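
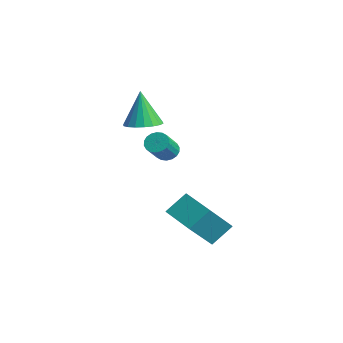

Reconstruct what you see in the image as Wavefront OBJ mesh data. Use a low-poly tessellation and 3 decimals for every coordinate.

v -0.391 2.114 0.754
v 0.354 1.786 0.963
v -0.829 2.206 2.466
v 0.423 2.153 0.96
v 0.33 2.513 0.917
v 0.095 2.793 0.842
v -0.236 2.939 0.749
v -0.598 2.922 0.657
v -0.919 2.744 0.584
v -1.135 2.442 0.545
v -1.204 2.074 0.548
v -1.112 1.715 0.591
v -0.876 1.434 0.666
v -0.545 1.288 0.759
v -0.183 1.305 0.851
v 0.138 1.483 0.924
v 2.932 1.398 -2.633
v 2.942 2.324 -1.823
v 2.516 2.655 -4.064
v 2.526 3.581 -3.255
v 4.534 1.619 -2.905
v 4.544 2.545 -2.096
v 4.118 2.876 -4.337
v 4.128 3.802 -3.527
v -0.315 3.171 -1.006
v 0.118 3.524 -0.974
v 0.688 2.742 -0.062
v 0.255 2.389 -0.094
v -0.038 3.612 -0.801
v 0.532 2.831 0.111
v -0.249 3.613 -0.669
v 0.321 2.831 0.244
v -0.473 3.526 -0.603
v 0.097 2.744 0.309
v -0.666 3.369 -0.618
v -0.096 2.587 0.295
v -0.789 3.172 -0.709
v -0.219 2.391 0.204
v -0.819 2.976 -0.859
v -0.249 2.194 0.054
v -0.748 2.818 -1.038
v -0.178 2.036 -0.126
v -0.592 2.729 -1.211
v -0.022 1.948 -0.299
v -0.381 2.729 -1.344
v 0.189 1.947 -0.431
v -0.157 2.816 -1.409
v 0.413 2.034 -0.497
v 0.036 2.973 -1.395
v 0.606 2.191 -0.482
v 0.159 3.169 -1.304
v 0.729 2.388 -0.391
v 0.189 3.366 -1.154
v 0.759 2.584 -0.241
f 2 1 4
f 2 4 3
f 4 1 5
f 4 5 3
f 5 1 6
f 5 6 3
f 6 1 7
f 6 7 3
f 7 1 8
f 7 8 3
f 8 1 9
f 8 9 3
f 9 1 10
f 9 10 3
f 10 1 11
f 10 11 3
f 11 1 12
f 11 12 3
f 12 1 13
f 12 13 3
f 13 1 14
f 13 14 3
f 14 1 15
f 14 15 3
f 15 1 16
f 15 16 3
f 16 1 2
f 16 2 3
f 18 20 17
f 21 18 17
f 17 20 19
f 19 21 17
f 18 24 20
f 22 18 21
f 22 24 18
f 20 24 19
f 23 21 19
f 19 24 23
f 23 22 21
f 24 22 23
f 26 25 29
f 26 29 27
f 27 29 30
f 27 30 28
f 29 25 31
f 29 31 30
f 30 31 32
f 30 32 28
f 31 25 33
f 31 33 32
f 32 33 34
f 32 34 28
f 33 25 35
f 33 35 34
f 34 35 36
f 34 36 28
f 35 25 37
f 35 37 36
f 36 37 38
f 36 38 28
f 37 25 39
f 37 39 38
f 38 39 40
f 38 40 28
f 39 25 41
f 39 41 40
f 40 41 42
f 40 42 28
f 41 25 43
f 41 43 42
f 42 43 44
f 42 44 28
f 43 25 45
f 43 45 44
f 44 45 46
f 44 46 28
f 45 25 47
f 45 47 46
f 46 47 48
f 46 48 28
f 47 25 49
f 47 49 48
f 48 49 50
f 48 50 28
f 49 25 51
f 49 51 50
f 50 51 52
f 50 52 28
f 51 25 53
f 51 53 52
f 52 53 54
f 52 54 28
f 53 25 26
f 53 26 54
f 54 26 27
f 54 27 28



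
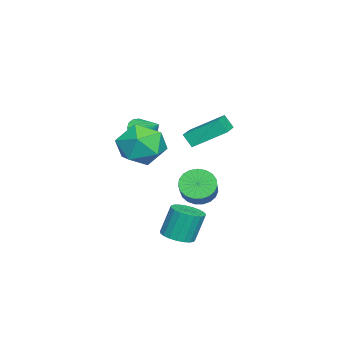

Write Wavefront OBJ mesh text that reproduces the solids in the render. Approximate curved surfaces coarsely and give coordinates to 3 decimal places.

v 3.519 0.604 -3.679
v 4.186 1.027 -3.671
v 3.908 1.439 -2.213
v 3.241 1.016 -2.221
v 3.966 1.248 -3.775
v 3.689 1.659 -2.317
v 3.669 1.358 -3.863
v 3.391 1.769 -2.405
v 3.346 1.337 -3.919
v 3.068 1.748 -2.461
v 3.053 1.19 -3.933
v 2.775 1.601 -2.475
v 2.84 0.941 -3.903
v 2.563 1.352 -2.445
v 2.745 0.634 -3.835
v 2.467 1.046 -2.377
v 2.784 0.322 -3.74
v 2.506 0.733 -2.282
v 2.949 0.059 -3.634
v 2.671 0.47 -2.176
v 3.213 -0.11 -3.536
v 2.935 0.301 -2.078
v 3.53 -0.155 -3.462
v 3.252 0.256 -2.005
v 3.845 -0.069 -3.427
v 3.567 0.342 -1.969
v 4.104 0.133 -3.434
v 3.826 0.544 -1.977
v 4.261 0.417 -3.485
v 3.983 0.828 -2.027
v 4.29 0.733 -3.568
v 4.013 1.145 -2.11
v -1.575 -0.002 0.593
v -1.781 1.544 1.569
v -1.451 0.438 -0.076
v -1.658 1.984 0.9
v -0.082 0.016 0.88
v -0.289 1.562 1.856
v 0.041 0.456 0.211
v -0.165 2.002 1.187
v 1.304 -1.494 1.457
v 2.059 -1.732 1.286
v 1.736 -0.626 2.163
v 1.991 -1.488 1.029
v 1.788 -1.246 0.856
v 1.488 -1.053 0.803
v 1.152 -0.947 0.878
v 0.846 -0.95 1.069
v 0.63 -1.06 1.336
v 0.548 -1.256 1.627
v 0.616 -1.499 1.884
v 0.82 -1.742 2.057
v 1.119 -1.935 2.111
v 1.455 -2.041 2.035
v 1.761 -2.038 1.844
v 1.977 -1.928 1.577
v 2.703 -0.628 2.214
v 3.743 -0.047 2.52
v 3.717 -1.773 0.94
v 4.757 -1.192 1.246
v 4.201 -1.929 2.06
v 3.574 -1.221 2.847
v 3.886 -0.599 0.613
v 3.259 0.109 1.4
v 4.474 -0.029 1.531
v 4.669 -0.851 2.425
v 2.791 -0.969 1.035
v 2.986 -1.791 1.929
v -2.062 0.329 -3.377
v -1.614 0.614 -4.079
v -0.129 0.876 -3.024
v -0.578 0.591 -2.323
v -1.76 0.924 -3.951
v -0.275 1.186 -2.896
v -1.958 1.131 -3.723
v -0.473 1.393 -2.669
v -2.174 1.2 -3.436
v -0.689 1.462 -2.382
v -2.371 1.118 -3.139
v -0.886 1.38 -2.084
v -2.514 0.9 -2.883
v -1.029 1.161 -1.828
v -2.58 0.583 -2.712
v -1.095 0.844 -1.657
v -2.556 0.222 -2.656
v -1.071 0.484 -1.602
v -2.446 -0.121 -2.725
v -0.961 0.141 -1.671
v -2.27 -0.385 -2.907
v -0.786 -0.123 -1.853
v -2.059 -0.526 -3.17
v -0.574 -0.264 -2.116
v -1.848 -0.519 -3.469
v -0.363 -0.258 -2.414
v -1.674 -0.366 -3.752
v -0.189 -0.104 -2.697
v -1.567 -0.092 -3.97
v -0.082 0.17 -2.916
v -1.546 0.254 -4.086
v -0.061 0.516 -3.031
f 2 1 5
f 2 5 3
f 3 5 6
f 3 6 4
f 5 1 7
f 5 7 6
f 6 7 8
f 6 8 4
f 7 1 9
f 7 9 8
f 8 9 10
f 8 10 4
f 9 1 11
f 9 11 10
f 10 11 12
f 10 12 4
f 11 1 13
f 11 13 12
f 12 13 14
f 12 14 4
f 13 1 15
f 13 15 14
f 14 15 16
f 14 16 4
f 15 1 17
f 15 17 16
f 16 17 18
f 16 18 4
f 17 1 19
f 17 19 18
f 18 19 20
f 18 20 4
f 19 1 21
f 19 21 20
f 20 21 22
f 20 22 4
f 21 1 23
f 21 23 22
f 22 23 24
f 22 24 4
f 23 1 25
f 23 25 24
f 24 25 26
f 24 26 4
f 25 1 27
f 25 27 26
f 26 27 28
f 26 28 4
f 27 1 29
f 27 29 28
f 28 29 30
f 28 30 4
f 29 1 31
f 29 31 30
f 30 31 32
f 30 32 4
f 31 1 2
f 31 2 32
f 32 2 3
f 32 3 4
f 34 36 33
f 37 34 33
f 33 36 35
f 35 37 33
f 34 40 36
f 38 34 37
f 38 40 34
f 36 40 35
f 39 37 35
f 35 40 39
f 39 38 37
f 40 38 39
f 42 41 44
f 42 44 43
f 44 41 45
f 44 45 43
f 45 41 46
f 45 46 43
f 46 41 47
f 46 47 43
f 47 41 48
f 47 48 43
f 48 41 49
f 48 49 43
f 49 41 50
f 49 50 43
f 50 41 51
f 50 51 43
f 51 41 52
f 51 52 43
f 52 41 53
f 52 53 43
f 53 41 54
f 53 54 43
f 54 41 55
f 54 55 43
f 55 41 56
f 55 56 43
f 56 41 42
f 56 42 43
f 57 68 62
f 57 62 58
f 57 58 64
f 57 64 67
f 57 67 68
f 58 62 66
f 62 68 61
f 68 67 59
f 67 64 63
f 64 58 65
f 60 66 61
f 60 61 59
f 60 59 63
f 60 63 65
f 60 65 66
f 61 66 62
f 59 61 68
f 63 59 67
f 65 63 64
f 66 65 58
f 70 69 73
f 70 73 71
f 71 73 74
f 71 74 72
f 73 69 75
f 73 75 74
f 74 75 76
f 74 76 72
f 75 69 77
f 75 77 76
f 76 77 78
f 76 78 72
f 77 69 79
f 77 79 78
f 78 79 80
f 78 80 72
f 79 69 81
f 79 81 80
f 80 81 82
f 80 82 72
f 81 69 83
f 81 83 82
f 82 83 84
f 82 84 72
f 83 69 85
f 83 85 84
f 84 85 86
f 84 86 72
f 85 69 87
f 85 87 86
f 86 87 88
f 86 88 72
f 87 69 89
f 87 89 88
f 88 89 90
f 88 90 72
f 89 69 91
f 89 91 90
f 90 91 92
f 90 92 72
f 91 69 93
f 91 93 92
f 92 93 94
f 92 94 72
f 93 69 95
f 93 95 94
f 94 95 96
f 94 96 72
f 95 69 97
f 95 97 96
f 96 97 98
f 96 98 72
f 97 69 99
f 97 99 98
f 98 99 100
f 98 100 72
f 99 69 70
f 99 70 100
f 100 70 71
f 100 71 72



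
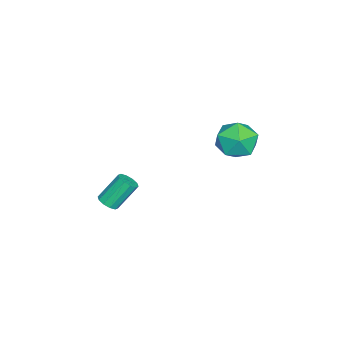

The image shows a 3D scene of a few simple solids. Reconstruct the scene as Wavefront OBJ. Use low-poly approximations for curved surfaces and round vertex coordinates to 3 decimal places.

v -0.279 3.683 4.086
v 0.216 4.212 3.091
v 1.344 2.548 4.289
v 1.839 3.077 3.294
v 1.696 3.725 4.33
v 0.694 4.427 4.205
v 0.866 2.333 3.175
v -0.136 3.035 3.05
v 0.924 3.378 2.529
v 1.437 4.239 3.242
v 0.123 2.521 4.138
v 0.636 3.382 4.851
v 0.388 -3.348 -2.733
v 0.947 -3.405 -2.447
v 0.31 -2.489 -1.021
v -0.248 -2.432 -1.307
v 0.951 -3.076 -2.656
v 0.315 -2.16 -1.23
v 0.741 -2.851 -2.894
v 0.104 -1.936 -1.469
v 0.396 -2.816 -3.071
v -0.241 -1.901 -1.646
v 0.048 -2.985 -3.118
v -0.589 -2.069 -1.693
v -0.17 -3.291 -3.019
v -0.807 -2.375 -1.593
v -0.175 -3.62 -2.81
v -0.811 -2.704 -1.384
v 0.036 -3.844 -2.571
v -0.601 -2.929 -1.146
v 0.381 -3.879 -2.394
v -0.256 -2.964 -0.969
v 0.729 -3.711 -2.347
v 0.092 -2.795 -0.922
f 1 12 6
f 1 6 2
f 1 2 8
f 1 8 11
f 1 11 12
f 2 6 10
f 6 12 5
f 12 11 3
f 11 8 7
f 8 2 9
f 4 10 5
f 4 5 3
f 4 3 7
f 4 7 9
f 4 9 10
f 5 10 6
f 3 5 12
f 7 3 11
f 9 7 8
f 10 9 2
f 14 13 17
f 14 17 15
f 15 17 18
f 15 18 16
f 17 13 19
f 17 19 18
f 18 19 20
f 18 20 16
f 19 13 21
f 19 21 20
f 20 21 22
f 20 22 16
f 21 13 23
f 21 23 22
f 22 23 24
f 22 24 16
f 23 13 25
f 23 25 24
f 24 25 26
f 24 26 16
f 25 13 27
f 25 27 26
f 26 27 28
f 26 28 16
f 27 13 29
f 27 29 28
f 28 29 30
f 28 30 16
f 29 13 31
f 29 31 30
f 30 31 32
f 30 32 16
f 31 13 33
f 31 33 32
f 32 33 34
f 32 34 16
f 33 13 14
f 33 14 34
f 34 14 15
f 34 15 16



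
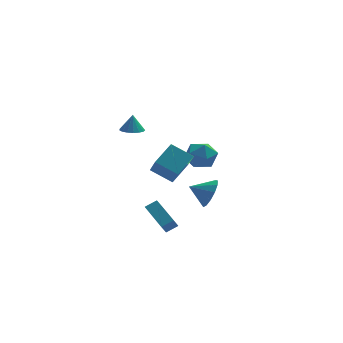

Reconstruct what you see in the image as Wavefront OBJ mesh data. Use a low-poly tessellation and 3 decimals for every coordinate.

v 0.487 4.412 -0.91
v 1.62 4.589 -1.066
v 0.5 3.131 -2.274
v 1.633 3.308 -2.43
v 1.255 2.797 -1.463
v 1.247 3.59 -0.62
v 0.873 4.13 -2.72
v 0.865 4.923 -1.877
v 1.858 4.415 -2.184
v 2.094 3.591 -1.408
v 0.026 4.129 -1.932
v 0.262 3.305 -1.156
v -2.366 -0.418 0.245
v -1.265 0.605 1.16
v -2.498 1.009 -1.192
v -1.397 2.033 -0.277
v -1.083 -1.093 -0.543
v 0.018 -0.069 0.372
v -1.215 0.335 -1.98
v -0.114 1.358 -1.065
v -3.445 1.986 1.84
v -2.713 2.237 1.752
v -3.375 2.194 3.02
v -2.919 2.546 1.709
v -3.246 2.726 1.697
v -3.618 2.736 1.718
v -3.951 2.575 1.766
v -4.168 2.278 1.832
v -4.22 1.915 1.899
v -4.094 1.567 1.953
v -3.82 1.316 1.981
v -3.459 1.218 1.977
v -3.096 1.296 1.941
v -2.813 1.531 1.883
v -2.674 1.871 1.814
v 0.373 -4.055 -0.637
v 0.8 -3.36 0.055
v -0.833 -3.865 -0.083
v 0.63 -3.038 -0.426
v 0.378 -3.04 -0.974
v 0.124 -3.363 -1.415
v -0.051 -3.907 -1.609
v -0.091 -4.497 -1.494
v 0.015 -4.947 -1.108
v 0.235 -5.114 -0.572
v 0.499 -4.945 -0.056
v 0.722 -4.493 0.274
v 0.835 -3.902 0.316
v -2.487 -4.152 -3.186
v -1.755 -4.016 -2.775
v -3.229 -2.309 -2.474
v -2.498 -2.174 -2.063
v -2.162 -3.746 -3.897
v -1.431 -3.611 -3.486
v -2.905 -1.904 -3.185
v -2.173 -1.768 -2.774
f 1 12 6
f 1 6 2
f 1 2 8
f 1 8 11
f 1 11 12
f 2 6 10
f 6 12 5
f 12 11 3
f 11 8 7
f 8 2 9
f 4 10 5
f 4 5 3
f 4 3 7
f 4 7 9
f 4 9 10
f 5 10 6
f 3 5 12
f 7 3 11
f 9 7 8
f 10 9 2
f 14 16 13
f 17 14 13
f 13 16 15
f 15 17 13
f 14 20 16
f 18 14 17
f 18 20 14
f 16 20 15
f 19 17 15
f 15 20 19
f 19 18 17
f 20 18 19
f 22 21 24
f 22 24 23
f 24 21 25
f 24 25 23
f 25 21 26
f 25 26 23
f 26 21 27
f 26 27 23
f 27 21 28
f 27 28 23
f 28 21 29
f 28 29 23
f 29 21 30
f 29 30 23
f 30 21 31
f 30 31 23
f 31 21 32
f 31 32 23
f 32 21 33
f 32 33 23
f 33 21 34
f 33 34 23
f 34 21 35
f 34 35 23
f 35 21 22
f 35 22 23
f 37 36 39
f 37 39 38
f 39 36 40
f 39 40 38
f 40 36 41
f 40 41 38
f 41 36 42
f 41 42 38
f 42 36 43
f 42 43 38
f 43 36 44
f 43 44 38
f 44 36 45
f 44 45 38
f 45 36 46
f 45 46 38
f 46 36 47
f 46 47 38
f 47 36 48
f 47 48 38
f 48 36 37
f 48 37 38
f 50 52 49
f 53 50 49
f 49 52 51
f 51 53 49
f 50 56 52
f 54 50 53
f 54 56 50
f 52 56 51
f 55 53 51
f 51 56 55
f 55 54 53
f 56 54 55



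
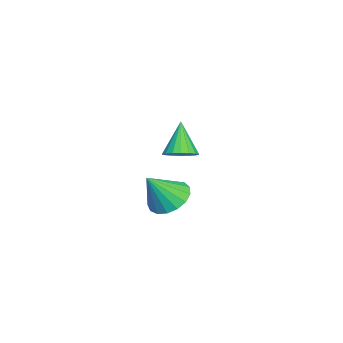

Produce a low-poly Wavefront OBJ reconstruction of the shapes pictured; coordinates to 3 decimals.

v -2.441 -1.71 -0.146
v -1.757 -1.579 0.305
v -3.439 -1.85 1.406
v -1.887 -1.238 0.253
v -2.127 -0.99 0.121
v -2.429 -0.884 -0.064
v -2.734 -0.942 -0.265
v -2.98 -1.153 -0.442
v -3.12 -1.473 -0.561
v -3.126 -1.841 -0.597
v -2.995 -2.183 -0.544
v -2.755 -2.431 -0.413
v -2.453 -2.536 -0.228
v -2.149 -2.478 -0.027
v -1.902 -2.267 0.15
v -1.763 -1.947 0.269
v 2.739 -1.38 0.03
v 3.632 -0.883 -0.095
v 3.401 -2.2 1.49
v 3.369 -0.582 0.193
v 2.962 -0.463 0.445
v 2.503 -0.555 0.601
v 2.099 -0.836 0.626
v 1.841 -1.241 0.515
v 1.789 -1.678 0.293
v 1.955 -2.047 0.011
v 2.3 -2.263 -0.267
v 2.746 -2.276 -0.477
v 3.19 -2.084 -0.57
v 3.531 -1.731 -0.526
v 3.691 -1.297 -0.355
f 2 1 4
f 2 4 3
f 4 1 5
f 4 5 3
f 5 1 6
f 5 6 3
f 6 1 7
f 6 7 3
f 7 1 8
f 7 8 3
f 8 1 9
f 8 9 3
f 9 1 10
f 9 10 3
f 10 1 11
f 10 11 3
f 11 1 12
f 11 12 3
f 12 1 13
f 12 13 3
f 13 1 14
f 13 14 3
f 14 1 15
f 14 15 3
f 15 1 16
f 15 16 3
f 16 1 2
f 16 2 3
f 18 17 20
f 18 20 19
f 20 17 21
f 20 21 19
f 21 17 22
f 21 22 19
f 22 17 23
f 22 23 19
f 23 17 24
f 23 24 19
f 24 17 25
f 24 25 19
f 25 17 26
f 25 26 19
f 26 17 27
f 26 27 19
f 27 17 28
f 27 28 19
f 28 17 29
f 28 29 19
f 29 17 30
f 29 30 19
f 30 17 31
f 30 31 19
f 31 17 18
f 31 18 19



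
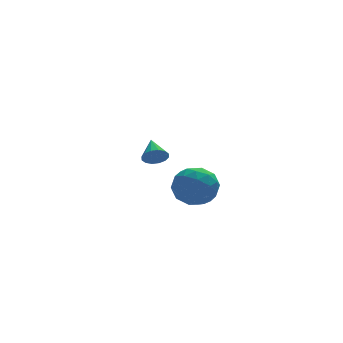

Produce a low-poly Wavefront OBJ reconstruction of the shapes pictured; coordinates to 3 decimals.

v -1.511 3.351 -2.137
v -1.256 3.583 -2.653
v -1.369 4.429 -1.583
v -1.571 3.64 -2.683
v -1.869 3.62 -2.566
v -2.072 3.527 -2.335
v -2.124 3.388 -2.051
v -2.012 3.239 -1.79
v -1.766 3.12 -1.621
v -1.452 3.063 -1.592
v -1.153 3.083 -1.708
v -0.951 3.175 -1.939
v -0.899 3.314 -2.223
v -1.01 3.464 -2.485
v -2.13 -1.15 -1.977
v -1.172 -0.712 -1.839
v -1.548 -2.628 -1.321
v -0.59 -2.19 -1.183
v -1.411 -1.869 -0.591
v -1.771 -0.955 -0.996
v -0.949 -2.385 -2.164
v -1.309 -1.471 -2.569
v -0.443 -1.475 -1.955
v -0.728 -1.156 -0.983
v -1.992 -2.184 -2.177
v -2.277 -1.865 -1.205
v -1.702 -0.801 -1.965
v -1.018 -2.539 -1.195
v -1.501 -2.35 -0.847
v -0.938 -2.092 -0.766
v -2.054 -0.944 -1.47
v -1.491 -0.687 -1.389
v -1.632 -1.367 -0.656
v -1.229 -2.653 -1.771
v -0.666 -2.396 -1.69
v -1.782 -1.248 -2.394
v -1.219 -0.99 -2.313
v -1.088 -1.973 -2.504
v -0.71 -0.992 -1.952
v -0.368 -1.861 -1.567
v -0.579 -1.975 -2.143
v -0.791 -1.439 -2.381
v -0.878 -0.805 -1.381
v -0.536 -1.674 -0.996
v -1.019 -1.485 -0.648
v -1.23 -0.948 -0.886
v -0.449 -1.253 -1.449
v -2.184 -1.666 -2.164
v -1.842 -2.535 -1.779
v -1.49 -2.392 -2.274
v -1.701 -1.855 -2.512
v -2.352 -1.479 -1.593
v -2.01 -2.348 -1.208
v -1.929 -1.901 -0.779
v -2.141 -1.365 -1.017
v -2.271 -2.087 -1.711
f 2 1 4
f 2 4 3
f 4 1 5
f 4 5 3
f 5 1 6
f 5 6 3
f 6 1 7
f 6 7 3
f 7 1 8
f 7 8 3
f 8 1 9
f 8 9 3
f 9 1 10
f 9 10 3
f 10 1 11
f 10 11 3
f 11 1 12
f 11 12 3
f 12 1 13
f 12 13 3
f 13 1 14
f 13 14 3
f 14 1 2
f 14 2 3
f 15 52 31
f 52 26 55
f 31 55 20
f 52 55 31
f 15 31 27
f 31 20 32
f 27 32 16
f 31 32 27
f 15 27 36
f 27 16 37
f 36 37 22
f 27 37 36
f 15 36 48
f 36 22 51
f 48 51 25
f 36 51 48
f 15 48 52
f 48 25 56
f 52 56 26
f 48 56 52
f 16 32 43
f 32 20 46
f 43 46 24
f 32 46 43
f 20 55 33
f 55 26 54
f 33 54 19
f 55 54 33
f 26 56 53
f 56 25 49
f 53 49 17
f 56 49 53
f 25 51 50
f 51 22 38
f 50 38 21
f 51 38 50
f 22 37 42
f 37 16 39
f 42 39 23
f 37 39 42
f 18 44 30
f 44 24 45
f 30 45 19
f 44 45 30
f 18 30 28
f 30 19 29
f 28 29 17
f 30 29 28
f 18 28 35
f 28 17 34
f 35 34 21
f 28 34 35
f 18 35 40
f 35 21 41
f 40 41 23
f 35 41 40
f 18 40 44
f 40 23 47
f 44 47 24
f 40 47 44
f 19 45 33
f 45 24 46
f 33 46 20
f 45 46 33
f 17 29 53
f 29 19 54
f 53 54 26
f 29 54 53
f 21 34 50
f 34 17 49
f 50 49 25
f 34 49 50
f 23 41 42
f 41 21 38
f 42 38 22
f 41 38 42
f 24 47 43
f 47 23 39
f 43 39 16
f 47 39 43



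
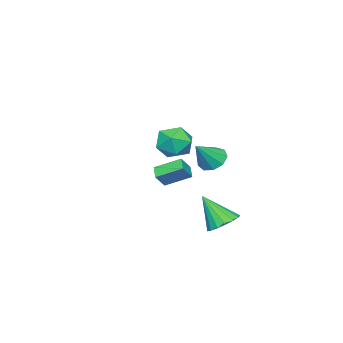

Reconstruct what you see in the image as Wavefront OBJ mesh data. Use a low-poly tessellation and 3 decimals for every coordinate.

v -0.802 2.208 -4.393
v 0.098 2.075 -4.585
v -0.618 1.112 -2.767
v 0.096 2.444 -4.336
v -0.112 2.759 -4.1
v -0.478 2.948 -3.931
v -0.919 2.967 -3.868
v -1.332 2.813 -3.925
v -1.624 2.52 -4.09
v -1.728 2.156 -4.323
v -1.62 1.804 -4.573
v -1.324 1.544 -4.782
v -0.909 1.437 -4.901
v -0.469 1.507 -4.904
v -0.106 1.737 -4.79
v -3.775 -3.214 -3.357
v -3.116 -3.331 -2.6
v -4.337 -1.932 -2.67
v -3.679 -2.048 -1.913
v -3.221 -2.752 -3.767
v -2.563 -2.868 -3.01
v -3.784 -1.469 -3.08
v -3.125 -1.586 -2.323
v -2.783 0.338 -1.167
v -2.204 0.207 -1.761
v -1.637 0.082 0.007
v -2.221 0.764 -1.623
v -2.502 1.122 -1.271
v -2.914 1.113 -0.87
v -3.264 0.741 -0.608
v -3.39 0.18 -0.608
v -3.232 -0.307 -0.868
v -2.864 -0.492 -1.269
v -2.458 -0.289 -1.621
v 1.97 2.19 2.121
v 2.513 2.383 1.279
v 3.147 1.157 2.641
v 3.69 1.35 1.799
v 3.571 2.075 2.507
v 2.843 2.713 2.185
v 2.817 0.827 1.735
v 2.089 1.465 1.413
v 3.036 1.541 1.04
v 3.502 2.312 1.518
v 2.158 1.228 2.402
v 2.624 1.999 2.88
f 2 1 4
f 2 4 3
f 4 1 5
f 4 5 3
f 5 1 6
f 5 6 3
f 6 1 7
f 6 7 3
f 7 1 8
f 7 8 3
f 8 1 9
f 8 9 3
f 9 1 10
f 9 10 3
f 10 1 11
f 10 11 3
f 11 1 12
f 11 12 3
f 12 1 13
f 12 13 3
f 13 1 14
f 13 14 3
f 14 1 15
f 14 15 3
f 15 1 2
f 15 2 3
f 17 19 16
f 20 17 16
f 16 19 18
f 18 20 16
f 17 23 19
f 21 17 20
f 21 23 17
f 19 23 18
f 22 20 18
f 18 23 22
f 22 21 20
f 23 21 22
f 25 24 27
f 25 27 26
f 27 24 28
f 27 28 26
f 28 24 29
f 28 29 26
f 29 24 30
f 29 30 26
f 30 24 31
f 30 31 26
f 31 24 32
f 31 32 26
f 32 24 33
f 32 33 26
f 33 24 34
f 33 34 26
f 34 24 25
f 34 25 26
f 35 46 40
f 35 40 36
f 35 36 42
f 35 42 45
f 35 45 46
f 36 40 44
f 40 46 39
f 46 45 37
f 45 42 41
f 42 36 43
f 38 44 39
f 38 39 37
f 38 37 41
f 38 41 43
f 38 43 44
f 39 44 40
f 37 39 46
f 41 37 45
f 43 41 42
f 44 43 36



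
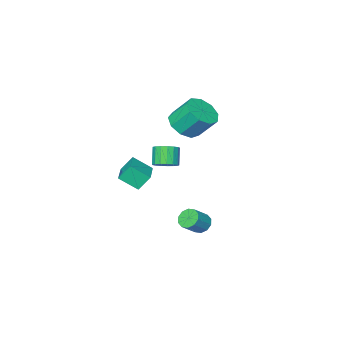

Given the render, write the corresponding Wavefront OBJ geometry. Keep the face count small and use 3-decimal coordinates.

v 0.093 3.806 -3.618
v 0.401 4.175 -4.026
v 1.295 4.243 -3.289
v 0.987 3.874 -2.882
v 0.191 4.404 -3.791
v 1.084 4.472 -3.055
v -0.057 4.405 -3.491
v 0.837 4.472 -2.754
v -0.247 4.177 -3.239
v 0.646 4.244 -2.503
v -0.308 3.807 -3.132
v 0.586 3.875 -2.396
v -0.215 3.437 -3.211
v 0.679 3.505 -2.474
v -0.004 3.208 -3.445
v 0.889 3.276 -2.709
v 0.243 3.208 -3.746
v 1.137 3.275 -3.009
v 0.434 3.436 -3.997
v 1.327 3.503 -3.261
v 0.494 3.805 -4.104
v 1.388 3.873 -3.368
v 1.854 1.107 -1.061
v 1.325 1.417 -0.234
v 2.898 2.314 -0.846
v 2.368 2.624 -0.018
v 2.552 0.376 -0.342
v 2.022 0.686 0.486
v 3.595 1.583 -0.126
v 3.066 1.893 0.701
v 1.472 2.665 0.58
v 1.895 2.138 0.497
v 1.49 1.669 1.418
v 1.068 2.195 1.5
v 2.065 2.347 0.678
v 1.661 1.878 1.599
v 2.101 2.629 0.837
v 1.696 2.16 1.758
v 1.992 2.919 0.937
v 1.587 2.45 1.858
v 1.764 3.151 0.955
v 1.359 2.681 1.876
v 1.469 3.271 0.887
v 1.065 2.802 1.808
v 1.175 3.253 0.749
v 0.771 2.783 1.669
v 0.949 3.099 0.571
v 0.545 2.63 1.492
v 0.843 2.846 0.396
v 0.439 2.377 1.317
v 0.881 2.552 0.262
v 0.477 2.083 1.183
v 1.055 2.283 0.202
v 0.65 1.814 1.123
v 1.324 2.102 0.228
v 0.919 1.633 1.149
v 1.627 2.05 0.334
v 1.222 1.58 1.255
v -3.556 -2.212 -0.064
v -2.799 -2.64 0.559
v -3.307 -1.697 1.826
v -4.064 -1.268 1.204
v -2.538 -2.046 0.221
v -3.046 -1.102 1.488
v -2.754 -1.529 -0.25
v -3.262 -0.585 1.017
v -3.345 -1.331 -0.634
v -3.853 -0.388 0.633
v -4.035 -1.546 -0.751
v -4.543 -0.602 0.517
v -4.501 -2.072 -0.547
v -5.009 -1.129 0.721
v -4.524 -2.663 -0.116
v -5.033 -1.72 1.152
v -4.095 -3.043 0.339
v -4.603 -2.1 1.607
v -3.414 -3.034 0.605
v -3.922 -2.091 1.873
f 2 1 5
f 2 5 3
f 3 5 6
f 3 6 4
f 5 1 7
f 5 7 6
f 6 7 8
f 6 8 4
f 7 1 9
f 7 9 8
f 8 9 10
f 8 10 4
f 9 1 11
f 9 11 10
f 10 11 12
f 10 12 4
f 11 1 13
f 11 13 12
f 12 13 14
f 12 14 4
f 13 1 15
f 13 15 14
f 14 15 16
f 14 16 4
f 15 1 17
f 15 17 16
f 16 17 18
f 16 18 4
f 17 1 19
f 17 19 18
f 18 19 20
f 18 20 4
f 19 1 21
f 19 21 20
f 20 21 22
f 20 22 4
f 21 1 2
f 21 2 22
f 22 2 3
f 22 3 4
f 24 26 23
f 27 24 23
f 23 26 25
f 25 27 23
f 24 30 26
f 28 24 27
f 28 30 24
f 26 30 25
f 29 27 25
f 25 30 29
f 29 28 27
f 30 28 29
f 32 31 35
f 32 35 33
f 33 35 36
f 33 36 34
f 35 31 37
f 35 37 36
f 36 37 38
f 36 38 34
f 37 31 39
f 37 39 38
f 38 39 40
f 38 40 34
f 39 31 41
f 39 41 40
f 40 41 42
f 40 42 34
f 41 31 43
f 41 43 42
f 42 43 44
f 42 44 34
f 43 31 45
f 43 45 44
f 44 45 46
f 44 46 34
f 45 31 47
f 45 47 46
f 46 47 48
f 46 48 34
f 47 31 49
f 47 49 48
f 48 49 50
f 48 50 34
f 49 31 51
f 49 51 50
f 50 51 52
f 50 52 34
f 51 31 53
f 51 53 52
f 52 53 54
f 52 54 34
f 53 31 55
f 53 55 54
f 54 55 56
f 54 56 34
f 55 31 57
f 55 57 56
f 56 57 58
f 56 58 34
f 57 31 32
f 57 32 58
f 58 32 33
f 58 33 34
f 60 59 63
f 60 63 61
f 61 63 64
f 61 64 62
f 63 59 65
f 63 65 64
f 64 65 66
f 64 66 62
f 65 59 67
f 65 67 66
f 66 67 68
f 66 68 62
f 67 59 69
f 67 69 68
f 68 69 70
f 68 70 62
f 69 59 71
f 69 71 70
f 70 71 72
f 70 72 62
f 71 59 73
f 71 73 72
f 72 73 74
f 72 74 62
f 73 59 75
f 73 75 74
f 74 75 76
f 74 76 62
f 75 59 77
f 75 77 76
f 76 77 78
f 76 78 62
f 77 59 60
f 77 60 78
f 78 60 61
f 78 61 62



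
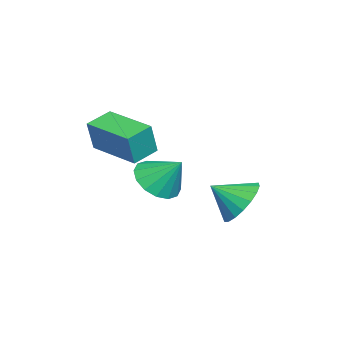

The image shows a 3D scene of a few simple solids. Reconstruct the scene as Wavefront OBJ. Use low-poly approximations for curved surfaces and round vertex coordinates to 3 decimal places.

v -1.968 -1.39 0.389
v -0.976 -1.561 0.306
v -1.712 -0.43 1.471
v -1.073 -1.165 -0.022
v -1.41 -0.83 -0.24
v -1.896 -0.645 -0.289
v -2.402 -0.66 -0.157
v -2.791 -0.87 0.121
v -2.96 -1.22 0.471
v -2.862 -1.616 0.799
v -2.525 -1.951 1.017
v -2.039 -2.136 1.067
v -1.533 -2.121 0.934
v -1.144 -1.91 0.656
v -1.29 -2.654 2.687
v -0.935 -2.765 3.943
v -0.287 -0.882 2.56
v 0.068 -0.993 3.815
v -0.388 -3.187 2.385
v -0.033 -3.298 3.64
v 0.615 -1.415 2.257
v 0.97 -1.526 3.513
v -1.325 1.8 -0.026
v -0.912 2.431 0.689
v -1.075 0.76 0.746
v -1.358 2.415 0.812
v -1.798 2.277 0.768
v -2.144 2.044 0.567
v -2.328 1.763 0.249
v -2.313 1.489 -0.124
v -2.103 1.277 -0.478
v -1.739 1.169 -0.742
v -1.293 1.185 -0.865
v -0.853 1.324 -0.821
v -0.507 1.556 -0.62
v -0.323 1.837 -0.302
v -0.338 2.111 0.071
v -0.548 2.323 0.425
f 2 1 4
f 2 4 3
f 4 1 5
f 4 5 3
f 5 1 6
f 5 6 3
f 6 1 7
f 6 7 3
f 7 1 8
f 7 8 3
f 8 1 9
f 8 9 3
f 9 1 10
f 9 10 3
f 10 1 11
f 10 11 3
f 11 1 12
f 11 12 3
f 12 1 13
f 12 13 3
f 13 1 14
f 13 14 3
f 14 1 2
f 14 2 3
f 16 18 15
f 19 16 15
f 15 18 17
f 17 19 15
f 16 22 18
f 20 16 19
f 20 22 16
f 18 22 17
f 21 19 17
f 17 22 21
f 21 20 19
f 22 20 21
f 24 23 26
f 24 26 25
f 26 23 27
f 26 27 25
f 27 23 28
f 27 28 25
f 28 23 29
f 28 29 25
f 29 23 30
f 29 30 25
f 30 23 31
f 30 31 25
f 31 23 32
f 31 32 25
f 32 23 33
f 32 33 25
f 33 23 34
f 33 34 25
f 34 23 35
f 34 35 25
f 35 23 36
f 35 36 25
f 36 23 37
f 36 37 25
f 37 23 38
f 37 38 25
f 38 23 24
f 38 24 25



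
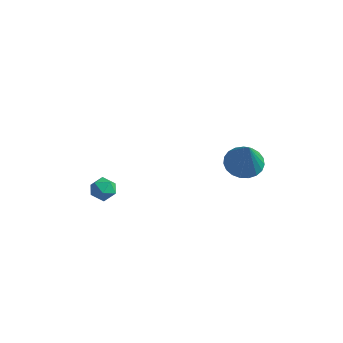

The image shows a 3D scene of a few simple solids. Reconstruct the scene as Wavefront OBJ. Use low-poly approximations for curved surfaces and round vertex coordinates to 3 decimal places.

v 3.218 -0.01 0.112
v 4.11 0.47 -0.004
v 3.862 -0.73 2.088
v 3.873 0.769 0.182
v 3.522 0.932 0.356
v 3.119 0.933 0.487
v 2.733 0.771 0.554
v 2.431 0.473 0.544
v 2.264 0.092 0.46
v 2.263 -0.307 0.315
v 2.427 -0.654 0.135
v 2.727 -0.89 -0.049
v 3.113 -0.974 -0.205
v 3.516 -0.892 -0.306
v 3.868 -0.656 -0.336
v 4.107 -0.31 -0.287
v 4.193 0.089 -0.17
v -3.782 -2.08 -3.42
v -3.11 -1.98 -3.041
v -3.71 -3.32 -3.219
v -3.038 -3.22 -2.84
v -3.703 -2.964 -2.527
v -3.747 -2.197 -2.652
v -3.073 -3.103 -3.608
v -3.117 -2.336 -3.733
v -2.671 -2.612 -3.157
v -3.061 -2.526 -2.489
v -3.759 -2.774 -3.771
v -4.149 -2.688 -3.103
f 2 1 4
f 2 4 3
f 4 1 5
f 4 5 3
f 5 1 6
f 5 6 3
f 6 1 7
f 6 7 3
f 7 1 8
f 7 8 3
f 8 1 9
f 8 9 3
f 9 1 10
f 9 10 3
f 10 1 11
f 10 11 3
f 11 1 12
f 11 12 3
f 12 1 13
f 12 13 3
f 13 1 14
f 13 14 3
f 14 1 15
f 14 15 3
f 15 1 16
f 15 16 3
f 16 1 17
f 16 17 3
f 17 1 2
f 17 2 3
f 18 29 23
f 18 23 19
f 18 19 25
f 18 25 28
f 18 28 29
f 19 23 27
f 23 29 22
f 29 28 20
f 28 25 24
f 25 19 26
f 21 27 22
f 21 22 20
f 21 20 24
f 21 24 26
f 21 26 27
f 22 27 23
f 20 22 29
f 24 20 28
f 26 24 25
f 27 26 19



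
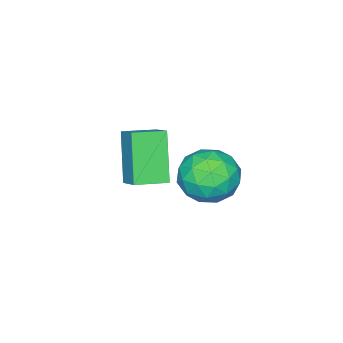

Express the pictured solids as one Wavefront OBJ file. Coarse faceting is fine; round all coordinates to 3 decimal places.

v -2.822 -0.646 1.567
v -2.357 0.167 2.163
v -1.954 0.118 -0.15
v -1.489 0.93 0.446
v -1.831 -1.35 1.754
v -1.366 -0.538 2.35
v -0.963 -0.587 0.037
v -0.498 0.226 0.633
v -0.81 3.925 1.763
v -0.07 3.763 2.552
v -1.45 2.297 2.028
v -0.71 2.135 2.817
v -1.525 2.847 2.97
v -1.13 3.854 2.806
v -0.39 2.206 1.774
v 0.005 3.213 1.61
v 0.189 2.701 2.559
v -0.513 3.097 3.298
v -1.007 2.963 1.282
v -1.709 3.359 2.021
v -0.384 3.987 2.134
v -1.136 2.073 2.446
v -1.615 2.492 2.536
v -1.181 2.396 2.999
v -1.007 4.04 2.284
v -0.572 3.945 2.747
v -1.427 3.407 2.993
v -0.948 2.115 1.833
v -0.513 2.02 2.296
v -0.339 3.664 1.581
v 0.095 3.568 2.044
v -0.093 2.653 1.587
v 0.203 3.267 2.602
v -0.173 2.31 2.758
v 0.015 2.352 2.145
v 0.248 2.944 2.048
v -0.209 3.5 3.036
v -0.585 2.543 3.192
v -1.064 2.962 3.282
v -0.832 3.553 3.186
v -0.057 2.876 3.04
v -0.935 3.517 1.388
v -1.311 2.56 1.544
v -0.688 2.507 1.394
v -0.456 3.098 1.298
v -1.347 3.75 1.822
v -1.723 2.793 1.978
v -1.768 3.116 2.532
v -1.535 3.708 2.435
v -1.463 3.184 1.54
f 2 4 1
f 5 2 1
f 1 4 3
f 3 5 1
f 2 8 4
f 6 2 5
f 6 8 2
f 4 8 3
f 7 5 3
f 3 8 7
f 7 6 5
f 8 6 7
f 9 46 25
f 46 20 49
f 25 49 14
f 46 49 25
f 9 25 21
f 25 14 26
f 21 26 10
f 25 26 21
f 9 21 30
f 21 10 31
f 30 31 16
f 21 31 30
f 9 30 42
f 30 16 45
f 42 45 19
f 30 45 42
f 9 42 46
f 42 19 50
f 46 50 20
f 42 50 46
f 10 26 37
f 26 14 40
f 37 40 18
f 26 40 37
f 14 49 27
f 49 20 48
f 27 48 13
f 49 48 27
f 20 50 47
f 50 19 43
f 47 43 11
f 50 43 47
f 19 45 44
f 45 16 32
f 44 32 15
f 45 32 44
f 16 31 36
f 31 10 33
f 36 33 17
f 31 33 36
f 12 38 24
f 38 18 39
f 24 39 13
f 38 39 24
f 12 24 22
f 24 13 23
f 22 23 11
f 24 23 22
f 12 22 29
f 22 11 28
f 29 28 15
f 22 28 29
f 12 29 34
f 29 15 35
f 34 35 17
f 29 35 34
f 12 34 38
f 34 17 41
f 38 41 18
f 34 41 38
f 13 39 27
f 39 18 40
f 27 40 14
f 39 40 27
f 11 23 47
f 23 13 48
f 47 48 20
f 23 48 47
f 15 28 44
f 28 11 43
f 44 43 19
f 28 43 44
f 17 35 36
f 35 15 32
f 36 32 16
f 35 32 36
f 18 41 37
f 41 17 33
f 37 33 10
f 41 33 37



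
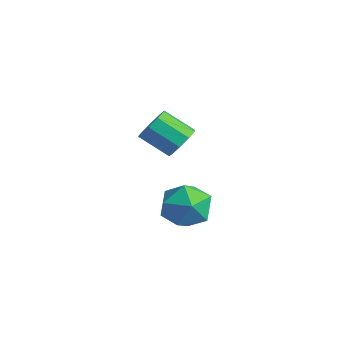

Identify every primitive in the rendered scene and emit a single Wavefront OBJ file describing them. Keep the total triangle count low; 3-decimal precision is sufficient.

v -1.001 0.422 -1.187
v -0.73 0.802 -0.537
v -1.648 -0.003 0.317
v -1.919 -0.382 -0.333
v -1.159 1.071 -0.745
v -2.077 0.266 0.108
v -1.514 1.036 -1.16
v -2.432 0.231 -0.307
v -1.629 0.714 -1.588
v -2.547 -0.091 -0.734
v -1.45 0.256 -1.827
v -2.368 -0.549 -0.974
v -1.061 -0.125 -1.767
v -1.979 -0.93 -0.914
v -0.644 -0.249 -1.436
v -1.562 -1.054 -0.582
v -0.394 -0.059 -0.988
v -1.312 -0.864 -0.134
v -0.428 0.356 -0.633
v -1.346 -0.449 0.221
v 2.087 -0.941 -1.628
v 3.179 -0.914 -1.565
v 2.181 -2.406 -2.615
v 3.273 -2.379 -2.552
v 2.679 -2.608 -1.663
v 2.621 -1.702 -1.053
v 2.739 -1.618 -3.127
v 2.681 -0.712 -2.517
v 3.582 -1.332 -2.491
v 3.544 -1.944 -1.586
v 1.816 -1.376 -2.594
v 1.778 -1.988 -1.689
f 2 1 5
f 2 5 3
f 3 5 6
f 3 6 4
f 5 1 7
f 5 7 6
f 6 7 8
f 6 8 4
f 7 1 9
f 7 9 8
f 8 9 10
f 8 10 4
f 9 1 11
f 9 11 10
f 10 11 12
f 10 12 4
f 11 1 13
f 11 13 12
f 12 13 14
f 12 14 4
f 13 1 15
f 13 15 14
f 14 15 16
f 14 16 4
f 15 1 17
f 15 17 16
f 16 17 18
f 16 18 4
f 17 1 19
f 17 19 18
f 18 19 20
f 18 20 4
f 19 1 2
f 19 2 20
f 20 2 3
f 20 3 4
f 21 32 26
f 21 26 22
f 21 22 28
f 21 28 31
f 21 31 32
f 22 26 30
f 26 32 25
f 32 31 23
f 31 28 27
f 28 22 29
f 24 30 25
f 24 25 23
f 24 23 27
f 24 27 29
f 24 29 30
f 25 30 26
f 23 25 32
f 27 23 31
f 29 27 28
f 30 29 22



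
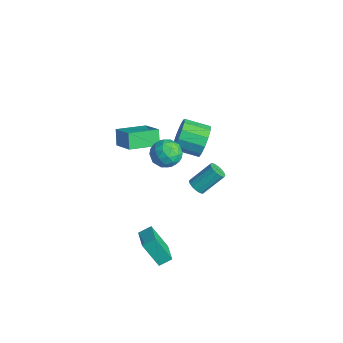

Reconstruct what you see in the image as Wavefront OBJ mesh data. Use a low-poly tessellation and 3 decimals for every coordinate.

v 3.547 -3.84 -1.822
v 3.69 -3.117 -1.462
v 2.226 -3.372 -2.233
v 2.37 -2.65 -1.873
v 4.25 -3.21 -3.367
v 4.394 -2.488 -3.007
v 2.93 -2.743 -3.778
v 3.073 -2.02 -3.418
v -3.017 3.736 -2.321
v -2.448 3.642 -1.396
v -3.394 2.451 -0.934
v -3.963 2.544 -1.859
v -2.898 4.044 -1.282
v -3.844 2.852 -0.82
v -3.386 4.348 -1.498
v -4.332 3.156 -1.036
v -3.757 4.457 -1.975
v -4.703 3.266 -1.513
v -3.893 4.338 -2.562
v -4.839 3.146 -2.1
v -3.751 4.027 -3.072
v -4.697 2.836 -2.611
v -3.376 3.624 -3.344
v -4.322 2.432 -2.882
v -2.887 3.256 -3.291
v -3.833 2.065 -2.829
v -2.439 3.041 -2.93
v -3.385 1.849 -2.468
v -2.175 3.046 -2.375
v -3.121 1.854 -1.914
v -2.178 3.27 -1.804
v -3.124 2.079 -1.342
v 0.232 1.353 -2.395
v 0.757 1.465 -2.614
v 0.973 2.699 -1.465
v 0.448 2.587 -1.245
v 0.569 1.642 -2.768
v 0.785 2.876 -1.619
v 0.291 1.741 -2.822
v 0.507 2.975 -1.673
v -0.003 1.736 -2.761
v 0.213 2.97 -1.612
v -0.234 1.628 -2.603
v -0.018 2.862 -1.453
v -0.34 1.447 -2.388
v -0.124 2.681 -1.239
v -0.293 1.241 -2.175
v -0.077 2.475 -1.026
v -0.105 1.064 -2.021
v 0.111 2.298 -0.872
v 0.173 0.965 -1.967
v 0.389 2.199 -0.818
v 0.467 0.97 -2.028
v 0.683 2.204 -0.879
v 0.698 1.078 -2.187
v 0.914 2.312 -1.037
v 0.804 1.259 -2.401
v 1.02 2.493 -1.252
v -0.408 -0.669 2.018
v 0.152 -0.321 1.324
v 0.848 -1.099 2.816
v 1.408 -0.751 2.122
v 0.899 -0.154 2.67
v 0.123 0.111 2.177
v 0.877 -1.531 1.963
v 0.101 -1.266 1.47
v 0.946 -0.854 1.29
v 0.96 -0.003 1.728
v 0.04 -1.417 2.412
v 0.054 -0.566 2.85
v -0.238 -0.457 1.601
v 1.238 -0.963 2.539
v 0.939 -0.612 2.861
v 1.268 -0.407 2.453
v -0.255 -0.203 2.103
v 0.074 0.001 1.695
v 0.513 0.099 2.486
v 0.926 -1.421 2.445
v 1.255 -1.217 2.037
v -0.268 -1.013 1.687
v 0.061 -0.808 1.279
v 0.487 -1.519 1.654
v 0.558 -0.566 1.173
v 1.296 -0.819 1.642
v 0.984 -1.277 1.548
v 0.528 -1.121 1.259
v 0.566 -0.066 1.43
v 1.304 -0.319 1.899
v 1.004 0.032 2.222
v 0.548 0.188 1.932
v 1.032 -0.379 1.41
v -0.304 -1.101 2.241
v 0.434 -1.354 2.71
v 0.452 -1.608 2.208
v -0.004 -1.452 1.918
v -0.296 -0.601 2.498
v 0.442 -0.854 2.967
v 0.472 -0.299 2.881
v 0.016 -0.143 2.592
v -0.032 -1.041 2.73
v -2.612 -2.14 2.171
v -1.254 -2.06 2.993
v -2.465 -0.354 1.754
v -1.107 -0.274 2.576
v -2.073 -2.386 1.304
v -0.715 -2.306 2.126
v -1.926 -0.6 0.887
v -0.568 -0.52 1.709
f 2 4 1
f 5 2 1
f 1 4 3
f 3 5 1
f 2 8 4
f 6 2 5
f 6 8 2
f 4 8 3
f 7 5 3
f 3 8 7
f 7 6 5
f 8 6 7
f 10 9 13
f 10 13 11
f 11 13 14
f 11 14 12
f 13 9 15
f 13 15 14
f 14 15 16
f 14 16 12
f 15 9 17
f 15 17 16
f 16 17 18
f 16 18 12
f 17 9 19
f 17 19 18
f 18 19 20
f 18 20 12
f 19 9 21
f 19 21 20
f 20 21 22
f 20 22 12
f 21 9 23
f 21 23 22
f 22 23 24
f 22 24 12
f 23 9 25
f 23 25 24
f 24 25 26
f 24 26 12
f 25 9 27
f 25 27 26
f 26 27 28
f 26 28 12
f 27 9 29
f 27 29 28
f 28 29 30
f 28 30 12
f 29 9 31
f 29 31 30
f 30 31 32
f 30 32 12
f 31 9 10
f 31 10 32
f 32 10 11
f 32 11 12
f 34 33 37
f 34 37 35
f 35 37 38
f 35 38 36
f 37 33 39
f 37 39 38
f 38 39 40
f 38 40 36
f 39 33 41
f 39 41 40
f 40 41 42
f 40 42 36
f 41 33 43
f 41 43 42
f 42 43 44
f 42 44 36
f 43 33 45
f 43 45 44
f 44 45 46
f 44 46 36
f 45 33 47
f 45 47 46
f 46 47 48
f 46 48 36
f 47 33 49
f 47 49 48
f 48 49 50
f 48 50 36
f 49 33 51
f 49 51 50
f 50 51 52
f 50 52 36
f 51 33 53
f 51 53 52
f 52 53 54
f 52 54 36
f 53 33 55
f 53 55 54
f 54 55 56
f 54 56 36
f 55 33 57
f 55 57 56
f 56 57 58
f 56 58 36
f 57 33 34
f 57 34 58
f 58 34 35
f 58 35 36
f 59 96 75
f 96 70 99
f 75 99 64
f 96 99 75
f 59 75 71
f 75 64 76
f 71 76 60
f 75 76 71
f 59 71 80
f 71 60 81
f 80 81 66
f 71 81 80
f 59 80 92
f 80 66 95
f 92 95 69
f 80 95 92
f 59 92 96
f 92 69 100
f 96 100 70
f 92 100 96
f 60 76 87
f 76 64 90
f 87 90 68
f 76 90 87
f 64 99 77
f 99 70 98
f 77 98 63
f 99 98 77
f 70 100 97
f 100 69 93
f 97 93 61
f 100 93 97
f 69 95 94
f 95 66 82
f 94 82 65
f 95 82 94
f 66 81 86
f 81 60 83
f 86 83 67
f 81 83 86
f 62 88 74
f 88 68 89
f 74 89 63
f 88 89 74
f 62 74 72
f 74 63 73
f 72 73 61
f 74 73 72
f 62 72 79
f 72 61 78
f 79 78 65
f 72 78 79
f 62 79 84
f 79 65 85
f 84 85 67
f 79 85 84
f 62 84 88
f 84 67 91
f 88 91 68
f 84 91 88
f 63 89 77
f 89 68 90
f 77 90 64
f 89 90 77
f 61 73 97
f 73 63 98
f 97 98 70
f 73 98 97
f 65 78 94
f 78 61 93
f 94 93 69
f 78 93 94
f 67 85 86
f 85 65 82
f 86 82 66
f 85 82 86
f 68 91 87
f 91 67 83
f 87 83 60
f 91 83 87
f 102 104 101
f 105 102 101
f 101 104 103
f 103 105 101
f 102 108 104
f 106 102 105
f 106 108 102
f 104 108 103
f 107 105 103
f 103 108 107
f 107 106 105
f 108 106 107



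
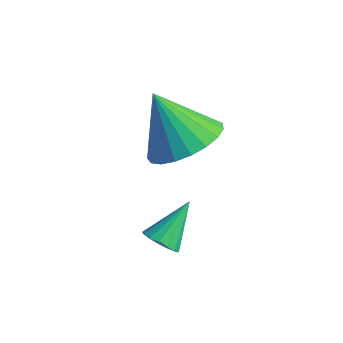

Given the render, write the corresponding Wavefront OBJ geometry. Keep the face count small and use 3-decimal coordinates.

v -3.059 1.531 -0.366
v -2.184 1.325 0.233
v -4.061 1.429 1.066
v -2.205 1.773 0.25
v -2.374 2.18 0.16
v -2.662 2.474 -0.02
v -3.018 2.605 -0.26
v -3.381 2.551 -0.518
v -3.689 2.32 -0.75
v -3.887 1.952 -0.916
v -3.943 1.512 -0.986
v -3.846 1.076 -0.949
v -3.612 0.717 -0.811
v -3.283 0.5 -0.596
v -2.915 0.461 -0.341
v -2.572 0.607 -0.091
v -2.314 0.913 0.112
v -1.437 -1.167 -1.103
v -1.253 -1.48 -0.731
v -1.423 -0.153 -0.257
v -1.048 -1.391 -0.841
v -0.932 -1.251 -1.011
v -0.932 -1.091 -1.202
v -1.048 -0.949 -1.37
v -1.253 -0.856 -1.477
v -1.5 -0.835 -1.499
v -1.732 -0.89 -1.429
v -1.898 -1.008 -1.285
v -1.957 -1.162 -1.099
v -1.898 -1.318 -0.914
v -1.733 -1.438 -0.773
v -1.5 -1.497 -0.706
f 2 1 4
f 2 4 3
f 4 1 5
f 4 5 3
f 5 1 6
f 5 6 3
f 6 1 7
f 6 7 3
f 7 1 8
f 7 8 3
f 8 1 9
f 8 9 3
f 9 1 10
f 9 10 3
f 10 1 11
f 10 11 3
f 11 1 12
f 11 12 3
f 12 1 13
f 12 13 3
f 13 1 14
f 13 14 3
f 14 1 15
f 14 15 3
f 15 1 16
f 15 16 3
f 16 1 17
f 16 17 3
f 17 1 2
f 17 2 3
f 19 18 21
f 19 21 20
f 21 18 22
f 21 22 20
f 22 18 23
f 22 23 20
f 23 18 24
f 23 24 20
f 24 18 25
f 24 25 20
f 25 18 26
f 25 26 20
f 26 18 27
f 26 27 20
f 27 18 28
f 27 28 20
f 28 18 29
f 28 29 20
f 29 18 30
f 29 30 20
f 30 18 31
f 30 31 20
f 31 18 32
f 31 32 20
f 32 18 19
f 32 19 20



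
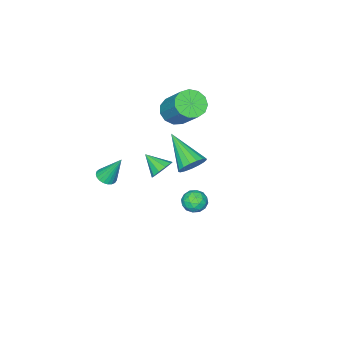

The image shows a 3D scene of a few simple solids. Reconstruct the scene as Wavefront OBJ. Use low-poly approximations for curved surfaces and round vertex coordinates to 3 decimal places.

v 0.485 -0.161 -0.008
v 0.884 -0.485 0.237
v 0.155 0.581 1.508
v 1.009 -0.295 0.171
v 1.043 -0.081 0.074
v 0.981 0.118 -0.037
v 0.832 0.27 -0.144
v 0.624 0.347 -0.226
v 0.392 0.336 -0.272
v 0.175 0.239 -0.271
v 0.012 0.073 -0.225
v -0.069 -0.133 -0.142
v -0.054 -0.344 -0.035
v 0.053 -0.524 0.076
v 0.235 -0.641 0.172
v 0.461 -0.675 0.238
v 0.69 -0.62 0.261
v -4.152 0.194 2.551
v -3.341 -0.139 2.619
v -2.876 1.312 4.178
v -3.688 1.646 4.109
v -3.316 0.219 2.278
v -2.851 1.671 3.837
v -3.557 0.57 2.023
v -3.092 2.022 3.582
v -3.987 0.802 1.936
v -3.522 2.253 3.494
v -4.469 0.84 2.044
v -4.004 2.292 3.602
v -4.851 0.674 2.313
v -4.386 2.125 3.871
v -5.011 0.355 2.657
v -4.546 1.806 4.216
v -4.899 -0.015 2.968
v -4.434 1.437 4.527
v -4.549 -0.318 3.146
v -4.084 1.133 4.705
v -4.074 -0.459 3.135
v -3.609 0.993 4.694
v -3.623 -0.392 2.939
v -3.159 1.059 4.498
v -2.081 1.194 -0.285
v -1.395 1.274 -0.284
v -1.959 0.146 0.405
v -1.552 1.479 0.055
v -1.911 1.575 0.265
v -2.335 1.526 0.265
v -2.661 1.35 0.054
v -2.766 1.114 -0.285
v -2.609 0.909 -0.625
v -2.25 0.813 -0.834
v -1.827 0.862 -0.834
v -1.5 1.038 -0.624
v -3.887 2.583 -2.77
v -3.357 2.948 -3.105
v -3.163 1.672 -2.615
v -2.633 2.037 -2.95
v -2.865 2.252 -2.297
v -3.313 2.815 -2.393
v -3.207 1.805 -3.327
v -3.655 2.368 -3.423
v -2.937 2.467 -3.449
v -2.725 2.744 -2.813
v -3.795 1.876 -2.907
v -3.583 2.153 -2.271
v -3.686 2.845 -2.951
v -2.834 1.775 -2.769
v -2.97 1.901 -2.385
v -2.659 2.116 -2.582
v -3.66 2.767 -2.532
v -3.348 2.982 -2.729
v -3.059 2.573 -2.255
v -3.172 1.638 -2.991
v -2.86 1.853 -3.188
v -3.861 2.504 -3.138
v -3.55 2.719 -3.335
v -3.461 2.047 -3.465
v -3.127 2.777 -3.35
v -2.701 2.242 -3.259
v -3.039 2.105 -3.481
v -3.303 2.436 -3.537
v -3.003 2.94 -2.976
v -2.577 2.404 -2.885
v -2.713 2.531 -2.502
v -2.977 2.862 -2.558
v -2.756 2.657 -3.179
v -3.943 2.216 -2.835
v -3.517 1.68 -2.744
v -3.543 1.758 -3.162
v -3.807 2.089 -3.218
v -3.819 2.378 -2.461
v -3.393 1.843 -2.37
v -3.217 2.184 -2.183
v -3.481 2.515 -2.239
v -3.764 1.963 -2.541
v -0.499 4.68 2.995
v -0.109 4.256 2.484
v -0.881 2.94 4.145
v 0.148 4.36 2.726
v 0.257 4.537 3.031
v 0.193 4.747 3.327
v -0.03 4.942 3.547
v -0.36 5.076 3.64
v -0.722 5.12 3.586
v -1.033 5.063 3.396
v -1.221 4.918 3.115
v -1.244 4.718 2.806
v -1.096 4.51 2.54
v -0.812 4.341 2.378
v -0.455 4.249 2.358
f 2 1 4
f 2 4 3
f 4 1 5
f 4 5 3
f 5 1 6
f 5 6 3
f 6 1 7
f 6 7 3
f 7 1 8
f 7 8 3
f 8 1 9
f 8 9 3
f 9 1 10
f 9 10 3
f 10 1 11
f 10 11 3
f 11 1 12
f 11 12 3
f 12 1 13
f 12 13 3
f 13 1 14
f 13 14 3
f 14 1 15
f 14 15 3
f 15 1 16
f 15 16 3
f 16 1 17
f 16 17 3
f 17 1 2
f 17 2 3
f 19 18 22
f 19 22 20
f 20 22 23
f 20 23 21
f 22 18 24
f 22 24 23
f 23 24 25
f 23 25 21
f 24 18 26
f 24 26 25
f 25 26 27
f 25 27 21
f 26 18 28
f 26 28 27
f 27 28 29
f 27 29 21
f 28 18 30
f 28 30 29
f 29 30 31
f 29 31 21
f 30 18 32
f 30 32 31
f 31 32 33
f 31 33 21
f 32 18 34
f 32 34 33
f 33 34 35
f 33 35 21
f 34 18 36
f 34 36 35
f 35 36 37
f 35 37 21
f 36 18 38
f 36 38 37
f 37 38 39
f 37 39 21
f 38 18 40
f 38 40 39
f 39 40 41
f 39 41 21
f 40 18 19
f 40 19 41
f 41 19 20
f 41 20 21
f 43 42 45
f 43 45 44
f 45 42 46
f 45 46 44
f 46 42 47
f 46 47 44
f 47 42 48
f 47 48 44
f 48 42 49
f 48 49 44
f 49 42 50
f 49 50 44
f 50 42 51
f 50 51 44
f 51 42 52
f 51 52 44
f 52 42 53
f 52 53 44
f 53 42 43
f 53 43 44
f 54 91 70
f 91 65 94
f 70 94 59
f 91 94 70
f 54 70 66
f 70 59 71
f 66 71 55
f 70 71 66
f 54 66 75
f 66 55 76
f 75 76 61
f 66 76 75
f 54 75 87
f 75 61 90
f 87 90 64
f 75 90 87
f 54 87 91
f 87 64 95
f 91 95 65
f 87 95 91
f 55 71 82
f 71 59 85
f 82 85 63
f 71 85 82
f 59 94 72
f 94 65 93
f 72 93 58
f 94 93 72
f 65 95 92
f 95 64 88
f 92 88 56
f 95 88 92
f 64 90 89
f 90 61 77
f 89 77 60
f 90 77 89
f 61 76 81
f 76 55 78
f 81 78 62
f 76 78 81
f 57 83 69
f 83 63 84
f 69 84 58
f 83 84 69
f 57 69 67
f 69 58 68
f 67 68 56
f 69 68 67
f 57 67 74
f 67 56 73
f 74 73 60
f 67 73 74
f 57 74 79
f 74 60 80
f 79 80 62
f 74 80 79
f 57 79 83
f 79 62 86
f 83 86 63
f 79 86 83
f 58 84 72
f 84 63 85
f 72 85 59
f 84 85 72
f 56 68 92
f 68 58 93
f 92 93 65
f 68 93 92
f 60 73 89
f 73 56 88
f 89 88 64
f 73 88 89
f 62 80 81
f 80 60 77
f 81 77 61
f 80 77 81
f 63 86 82
f 86 62 78
f 82 78 55
f 86 78 82
f 97 96 99
f 97 99 98
f 99 96 100
f 99 100 98
f 100 96 101
f 100 101 98
f 101 96 102
f 101 102 98
f 102 96 103
f 102 103 98
f 103 96 104
f 103 104 98
f 104 96 105
f 104 105 98
f 105 96 106
f 105 106 98
f 106 96 107
f 106 107 98
f 107 96 108
f 107 108 98
f 108 96 109
f 108 109 98
f 109 96 110
f 109 110 98
f 110 96 97
f 110 97 98



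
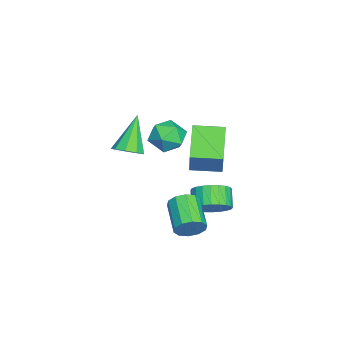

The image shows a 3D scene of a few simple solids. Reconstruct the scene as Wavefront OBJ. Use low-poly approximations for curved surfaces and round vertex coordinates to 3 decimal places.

v -3.485 0.952 0.635
v -2.741 1.111 1.997
v -3.69 2.446 0.573
v -2.947 2.605 1.935
v -1.713 1.155 -0.355
v -0.97 1.314 1.007
v -1.919 2.649 -0.417
v -1.175 2.808 0.945
v 1.019 -1.071 2.406
v 1.504 -0.568 2.706
v -0.179 -0.889 4.034
v 1.148 -0.322 2.417
v 0.732 -0.427 2.123
v 0.451 -0.833 1.961
v 0.435 -1.35 2.007
v 0.693 -1.737 2.24
v 1.103 -1.812 2.55
v 1.474 -1.541 2.793
v 1.632 -1.05 2.854
v -1.671 2.236 -2.813
v -1.162 2.655 -2.129
v -1.98 2.463 -1.403
v -2.489 2.044 -2.087
v -1.351 2.943 -2.265
v -2.169 2.751 -1.539
v -1.589 3.124 -2.485
v -2.407 2.932 -1.759
v -1.839 3.169 -2.755
v -2.657 2.977 -2.029
v -2.064 3.073 -3.033
v -2.881 2.88 -2.308
v -2.229 2.849 -3.278
v -3.046 2.656 -2.553
v -2.309 2.531 -3.453
v -3.126 2.339 -2.727
v -2.292 2.169 -3.529
v -3.109 1.977 -2.804
v -2.18 1.817 -3.497
v -2.998 1.625 -2.771
v -1.991 1.529 -3.361
v -2.809 1.337 -2.635
v -1.753 1.348 -3.141
v -2.571 1.156 -2.415
v -1.503 1.303 -2.871
v -2.321 1.111 -2.145
v -1.279 1.4 -2.592
v -2.096 1.207 -1.867
v -1.114 1.624 -2.347
v -1.931 1.431 -1.622
v -1.034 1.941 -2.173
v -1.851 1.749 -1.447
v -1.051 2.303 -2.096
v -1.868 2.111 -1.371
v 0.921 1.709 -2.448
v 1.314 1.405 -1.86
v -0.187 0.807 -1.164
v -0.581 1.111 -1.752
v 1.192 1.85 -1.742
v -0.309 1.252 -1.045
v 0.967 2.24 -1.893
v -0.535 1.643 -1.197
v 0.723 2.428 -2.256
v -0.778 1.83 -1.56
v 0.556 2.341 -2.693
v -0.946 1.743 -1.997
v 0.527 2.013 -3.036
v -0.974 1.415 -2.34
v 0.649 1.568 -3.155
v -0.852 0.97 -2.458
v 0.875 1.177 -3.003
v -0.627 0.58 -2.307
v 1.118 0.99 -2.64
v -0.383 0.392 -1.944
v 1.286 1.077 -2.203
v -0.216 0.479 -1.507
v -1.96 0.645 0.973
v -1.283 0.887 1.652
v -2.357 -0.647 1.828
v -1.68 -0.405 2.507
v -2.491 0.15 2.398
v -2.245 0.948 1.869
v -1.395 -0.708 1.611
v -1.149 0.09 1.082
v -0.934 0.05 2.046
v -1.611 0.581 2.532
v -2.029 -0.341 0.948
v -2.706 0.19 1.434
f 2 4 1
f 5 2 1
f 1 4 3
f 3 5 1
f 2 8 4
f 6 2 5
f 6 8 2
f 4 8 3
f 7 5 3
f 3 8 7
f 7 6 5
f 8 6 7
f 10 9 12
f 10 12 11
f 12 9 13
f 12 13 11
f 13 9 14
f 13 14 11
f 14 9 15
f 14 15 11
f 15 9 16
f 15 16 11
f 16 9 17
f 16 17 11
f 17 9 18
f 17 18 11
f 18 9 19
f 18 19 11
f 19 9 10
f 19 10 11
f 21 20 24
f 21 24 22
f 22 24 25
f 22 25 23
f 24 20 26
f 24 26 25
f 25 26 27
f 25 27 23
f 26 20 28
f 26 28 27
f 27 28 29
f 27 29 23
f 28 20 30
f 28 30 29
f 29 30 31
f 29 31 23
f 30 20 32
f 30 32 31
f 31 32 33
f 31 33 23
f 32 20 34
f 32 34 33
f 33 34 35
f 33 35 23
f 34 20 36
f 34 36 35
f 35 36 37
f 35 37 23
f 36 20 38
f 36 38 37
f 37 38 39
f 37 39 23
f 38 20 40
f 38 40 39
f 39 40 41
f 39 41 23
f 40 20 42
f 40 42 41
f 41 42 43
f 41 43 23
f 42 20 44
f 42 44 43
f 43 44 45
f 43 45 23
f 44 20 46
f 44 46 45
f 45 46 47
f 45 47 23
f 46 20 48
f 46 48 47
f 47 48 49
f 47 49 23
f 48 20 50
f 48 50 49
f 49 50 51
f 49 51 23
f 50 20 52
f 50 52 51
f 51 52 53
f 51 53 23
f 52 20 21
f 52 21 53
f 53 21 22
f 53 22 23
f 55 54 58
f 55 58 56
f 56 58 59
f 56 59 57
f 58 54 60
f 58 60 59
f 59 60 61
f 59 61 57
f 60 54 62
f 60 62 61
f 61 62 63
f 61 63 57
f 62 54 64
f 62 64 63
f 63 64 65
f 63 65 57
f 64 54 66
f 64 66 65
f 65 66 67
f 65 67 57
f 66 54 68
f 66 68 67
f 67 68 69
f 67 69 57
f 68 54 70
f 68 70 69
f 69 70 71
f 69 71 57
f 70 54 72
f 70 72 71
f 71 72 73
f 71 73 57
f 72 54 74
f 72 74 73
f 73 74 75
f 73 75 57
f 74 54 55
f 74 55 75
f 75 55 56
f 75 56 57
f 76 87 81
f 76 81 77
f 76 77 83
f 76 83 86
f 76 86 87
f 77 81 85
f 81 87 80
f 87 86 78
f 86 83 82
f 83 77 84
f 79 85 80
f 79 80 78
f 79 78 82
f 79 82 84
f 79 84 85
f 80 85 81
f 78 80 87
f 82 78 86
f 84 82 83
f 85 84 77



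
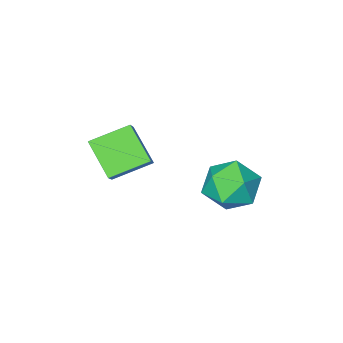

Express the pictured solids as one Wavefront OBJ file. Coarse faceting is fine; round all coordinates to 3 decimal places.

v 3.081 2.947 -2.276
v 3.041 1.678 -1.254
v 1.718 3.449 -1.707
v 1.678 2.18 -0.685
v 3.562 3.48 -1.595
v 3.522 2.211 -0.573
v 2.199 3.982 -1.026
v 2.159 2.713 -0.004
v -1.137 4.735 -3.266
v -0.443 3.812 -3.208
v -1.977 4.008 -4.772
v -1.283 3.085 -4.714
v -2.089 3.255 -3.902
v -1.57 3.704 -2.971
v -0.85 4.116 -5.009
v -0.331 4.565 -4.078
v -0.265 3.429 -4.284
v -1.031 2.897 -3.6
v -1.389 4.923 -4.38
v -2.155 4.391 -3.696
f 2 4 1
f 5 2 1
f 1 4 3
f 3 5 1
f 2 8 4
f 6 2 5
f 6 8 2
f 4 8 3
f 7 5 3
f 3 8 7
f 7 6 5
f 8 6 7
f 9 20 14
f 9 14 10
f 9 10 16
f 9 16 19
f 9 19 20
f 10 14 18
f 14 20 13
f 20 19 11
f 19 16 15
f 16 10 17
f 12 18 13
f 12 13 11
f 12 11 15
f 12 15 17
f 12 17 18
f 13 18 14
f 11 13 20
f 15 11 19
f 17 15 16
f 18 17 10



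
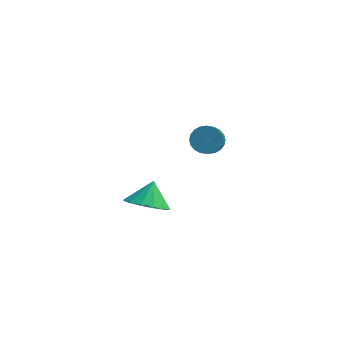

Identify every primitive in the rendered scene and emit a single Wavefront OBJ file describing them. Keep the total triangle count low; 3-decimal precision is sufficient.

v 0.632 -2.068 1.121
v 1.233 -1.41 0.528
v 0.788 -1.292 2.139
v 0.715 -1.225 0.466
v 0.174 -1.266 0.58
v -0.244 -1.521 0.839
v -0.427 -1.923 1.173
v -0.327 -2.364 1.493
v 0.031 -2.725 1.713
v 0.549 -2.91 1.775
v 1.09 -2.87 1.661
v 1.507 -2.614 1.403
v 1.691 -2.212 1.068
v 1.59 -1.772 0.748
v 2.268 4.084 0.881
v 2.653 3.682 0.349
v 2.777 2.294 1.487
v 2.392 2.696 2.019
v 2.878 3.82 0.492
v 3.002 2.432 1.631
v 3.01 3.998 0.695
v 3.134 2.61 1.833
v 3.029 4.189 0.926
v 3.154 2.801 2.064
v 2.933 4.364 1.15
v 3.057 2.976 2.289
v 2.735 4.497 1.333
v 2.859 3.108 2.472
v 2.466 4.567 1.447
v 2.59 3.178 2.586
v 2.167 4.563 1.475
v 2.291 3.174 2.614
v 1.883 4.486 1.413
v 2.007 3.098 2.551
v 1.658 4.348 1.269
v 1.782 2.96 2.408
v 1.526 4.17 1.067
v 1.65 2.782 2.205
v 1.506 3.979 0.836
v 1.631 2.591 1.974
v 1.603 3.804 0.611
v 1.727 2.416 1.75
v 1.801 3.672 0.428
v 1.925 2.283 1.567
v 2.07 3.602 0.314
v 2.194 2.213 1.453
v 2.369 3.606 0.286
v 2.493 2.217 1.425
f 2 1 4
f 2 4 3
f 4 1 5
f 4 5 3
f 5 1 6
f 5 6 3
f 6 1 7
f 6 7 3
f 7 1 8
f 7 8 3
f 8 1 9
f 8 9 3
f 9 1 10
f 9 10 3
f 10 1 11
f 10 11 3
f 11 1 12
f 11 12 3
f 12 1 13
f 12 13 3
f 13 1 14
f 13 14 3
f 14 1 2
f 14 2 3
f 16 15 19
f 16 19 17
f 17 19 20
f 17 20 18
f 19 15 21
f 19 21 20
f 20 21 22
f 20 22 18
f 21 15 23
f 21 23 22
f 22 23 24
f 22 24 18
f 23 15 25
f 23 25 24
f 24 25 26
f 24 26 18
f 25 15 27
f 25 27 26
f 26 27 28
f 26 28 18
f 27 15 29
f 27 29 28
f 28 29 30
f 28 30 18
f 29 15 31
f 29 31 30
f 30 31 32
f 30 32 18
f 31 15 33
f 31 33 32
f 32 33 34
f 32 34 18
f 33 15 35
f 33 35 34
f 34 35 36
f 34 36 18
f 35 15 37
f 35 37 36
f 36 37 38
f 36 38 18
f 37 15 39
f 37 39 38
f 38 39 40
f 38 40 18
f 39 15 41
f 39 41 40
f 40 41 42
f 40 42 18
f 41 15 43
f 41 43 42
f 42 43 44
f 42 44 18
f 43 15 45
f 43 45 44
f 44 45 46
f 44 46 18
f 45 15 47
f 45 47 46
f 46 47 48
f 46 48 18
f 47 15 16
f 47 16 48
f 48 16 17
f 48 17 18



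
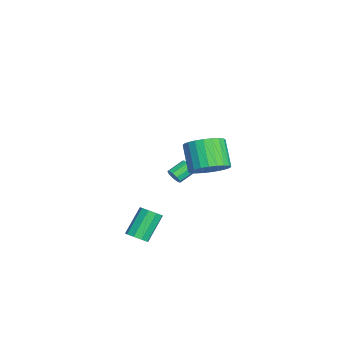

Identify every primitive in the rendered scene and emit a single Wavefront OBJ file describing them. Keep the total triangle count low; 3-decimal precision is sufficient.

v 2.988 0.512 1.576
v 3.704 0.833 2.273
v 2.588 0.608 3.522
v 1.872 0.288 2.824
v 3.523 1.188 2.176
v 2.407 0.963 3.425
v 3.261 1.439 1.987
v 2.145 1.214 3.235
v 2.957 1.55 1.735
v 1.841 1.325 2.984
v 2.658 1.503 1.459
v 1.542 1.278 2.708
v 2.409 1.304 1.201
v 1.293 1.079 2.45
v 2.249 0.986 1
v 1.132 0.761 2.249
v 2.2 0.595 0.886
v 1.084 0.37 2.135
v 2.272 0.192 0.878
v 1.156 -0.033 2.127
v 2.453 -0.163 0.975
v 1.337 -0.388 2.224
v 2.715 -0.414 1.165
v 1.599 -0.639 2.413
v 3.019 -0.525 1.416
v 1.903 -0.75 2.665
v 3.318 -0.478 1.692
v 2.202 -0.703 2.941
v 3.567 -0.279 1.95
v 2.451 -0.504 3.199
v 3.728 0.039 2.151
v 2.611 -0.186 3.4
v 3.776 0.43 2.265
v 2.66 0.205 3.514
v 4.28 -3.06 -2.397
v 4.811 -2.828 -2.176
v 3.951 -2.089 -0.883
v 3.42 -2.32 -1.103
v 4.636 -2.555 -2.449
v 3.776 -1.815 -1.156
v 4.294 -2.518 -2.697
v 3.434 -1.778 -1.404
v 3.946 -2.734 -2.805
v 3.086 -1.995 -1.512
v 3.754 -3.103 -2.722
v 2.894 -2.363 -1.429
v 3.808 -3.452 -2.486
v 2.948 -2.712 -1.193
v 4.083 -3.617 -2.209
v 3.223 -2.877 -0.916
v 4.45 -3.522 -2.019
v 3.59 -2.782 -0.726
v 4.738 -3.21 -2.006
v 3.878 -2.47 -0.713
v -2.579 -1.03 -2.42
v -2.32 -1.103 -1.999
v -2.841 -0.303 -1.539
v -3.101 -0.23 -1.96
v -2.156 -0.881 -2.2
v -2.677 -0.08 -1.74
v -2.19 -0.728 -2.504
v -2.711 0.072 -2.044
v -2.406 -0.717 -2.769
v -2.927 0.084 -2.309
v -2.703 -0.852 -2.87
v -3.225 -0.052 -2.411
v -2.943 -1.071 -2.761
v -3.464 -0.27 -2.301
v -3.012 -1.27 -2.492
v -3.533 -0.47 -2.032
v -2.879 -1.358 -2.189
v -3.4 -0.557 -1.73
v -2.606 -1.292 -1.994
v -3.127 -0.491 -1.535
f 2 1 5
f 2 5 3
f 3 5 6
f 3 6 4
f 5 1 7
f 5 7 6
f 6 7 8
f 6 8 4
f 7 1 9
f 7 9 8
f 8 9 10
f 8 10 4
f 9 1 11
f 9 11 10
f 10 11 12
f 10 12 4
f 11 1 13
f 11 13 12
f 12 13 14
f 12 14 4
f 13 1 15
f 13 15 14
f 14 15 16
f 14 16 4
f 15 1 17
f 15 17 16
f 16 17 18
f 16 18 4
f 17 1 19
f 17 19 18
f 18 19 20
f 18 20 4
f 19 1 21
f 19 21 20
f 20 21 22
f 20 22 4
f 21 1 23
f 21 23 22
f 22 23 24
f 22 24 4
f 23 1 25
f 23 25 24
f 24 25 26
f 24 26 4
f 25 1 27
f 25 27 26
f 26 27 28
f 26 28 4
f 27 1 29
f 27 29 28
f 28 29 30
f 28 30 4
f 29 1 31
f 29 31 30
f 30 31 32
f 30 32 4
f 31 1 33
f 31 33 32
f 32 33 34
f 32 34 4
f 33 1 2
f 33 2 34
f 34 2 3
f 34 3 4
f 36 35 39
f 36 39 37
f 37 39 40
f 37 40 38
f 39 35 41
f 39 41 40
f 40 41 42
f 40 42 38
f 41 35 43
f 41 43 42
f 42 43 44
f 42 44 38
f 43 35 45
f 43 45 44
f 44 45 46
f 44 46 38
f 45 35 47
f 45 47 46
f 46 47 48
f 46 48 38
f 47 35 49
f 47 49 48
f 48 49 50
f 48 50 38
f 49 35 51
f 49 51 50
f 50 51 52
f 50 52 38
f 51 35 53
f 51 53 52
f 52 53 54
f 52 54 38
f 53 35 36
f 53 36 54
f 54 36 37
f 54 37 38
f 56 55 59
f 56 59 57
f 57 59 60
f 57 60 58
f 59 55 61
f 59 61 60
f 60 61 62
f 60 62 58
f 61 55 63
f 61 63 62
f 62 63 64
f 62 64 58
f 63 55 65
f 63 65 64
f 64 65 66
f 64 66 58
f 65 55 67
f 65 67 66
f 66 67 68
f 66 68 58
f 67 55 69
f 67 69 68
f 68 69 70
f 68 70 58
f 69 55 71
f 69 71 70
f 70 71 72
f 70 72 58
f 71 55 73
f 71 73 72
f 72 73 74
f 72 74 58
f 73 55 56
f 73 56 74
f 74 56 57
f 74 57 58



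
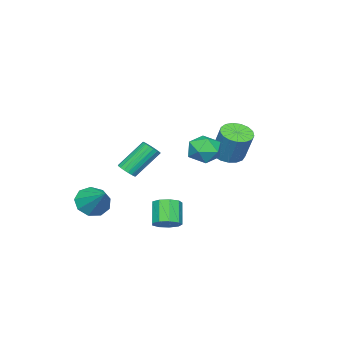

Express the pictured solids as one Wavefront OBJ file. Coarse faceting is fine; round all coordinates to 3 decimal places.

v 2.952 -2.452 -1.286
v 3.893 -2.757 -1.575
v 3.768 -1.068 -0.094
v 3.661 -2.25 -2.005
v 3.098 -1.837 -2.099
v 2.467 -1.712 -1.813
v 2.063 -1.933 -1.28
v 2.075 -2.397 -0.75
v 2.498 -2.886 -0.47
v 3.133 -3.173 -0.573
v 3.684 -3.122 -1.009
v -4.085 1.659 0.76
v -3.165 1.72 0.53
v -2.756 2.502 2.369
v -3.675 2.441 2.6
v -3.337 2.12 0.398
v -2.928 2.901 2.238
v -3.68 2.414 0.349
v -3.271 3.196 2.189
v -4.116 2.536 0.395
v -3.707 3.317 2.234
v -4.545 2.456 0.524
v -4.135 3.238 2.363
v -4.868 2.194 0.707
v -4.459 2.976 2.547
v -5.012 1.81 0.903
v -4.603 2.591 2.742
v -4.943 1.391 1.065
v -4.534 2.172 2.905
v -4.678 1.033 1.158
v -4.269 1.815 2.998
v -4.277 0.819 1.16
v -3.868 1.601 2.999
v -3.832 0.798 1.07
v -3.422 1.579 2.91
v -3.444 0.973 0.909
v -3.035 1.755 2.749
v -3.204 1.306 0.714
v -2.795 2.088 2.554
v 2.585 -0.538 1.255
v 2.888 -0.036 1.189
v 1.797 0.821 2.698
v 1.495 0.318 2.765
v 2.685 -0.004 1.024
v 1.594 0.852 2.534
v 2.463 -0.079 0.906
v 1.372 0.778 2.416
v 2.265 -0.244 0.857
v 1.174 0.613 2.366
v 2.13 -0.467 0.886
v 1.04 0.389 2.396
v 2.086 -0.705 0.989
v 0.995 0.151 2.499
v 2.14 -0.91 1.144
v 1.05 -0.053 2.654
v 2.283 -1.041 1.322
v 1.192 -0.184 2.831
v 2.486 -1.072 1.486
v 1.395 -0.216 2.996
v 2.708 -0.998 1.604
v 1.617 -0.141 3.114
v 2.906 -0.833 1.654
v 1.815 0.024 3.163
v 3.04 -0.609 1.624
v 1.95 0.247 3.134
v 3.085 -0.371 1.521
v 1.994 0.485 3.031
v 3.03 -0.167 1.366
v 1.94 0.69 2.876
v 2.443 1.833 -2.13
v 2.878 2.282 -1.631
v 2.072 1.777 -0.472
v 1.637 1.327 -0.97
v 2.445 2.566 -1.809
v 1.638 2.06 -0.65
v 2.011 2.506 -2.137
v 1.205 2.001 -0.978
v 1.78 2.131 -2.462
v 0.973 1.626 -1.302
v 1.858 1.617 -2.631
v 1.052 1.112 -1.472
v 2.211 1.203 -2.566
v 1.404 0.698 -1.406
v 2.672 1.084 -2.296
v 1.866 0.579 -1.137
v 3.027 1.316 -1.949
v 2.22 0.81 -0.79
v 3.108 1.789 -1.686
v 2.301 1.283 -0.527
v 0.628 3.886 2.536
v 1.338 4.209 3.193
v 0.882 2.331 3.027
v 1.592 2.654 3.684
v 0.61 2.878 3.843
v 0.453 3.839 3.54
v 1.767 2.701 2.68
v 1.61 3.662 2.377
v 2.042 3.476 3.282
v 1.327 3.586 4.001
v 0.893 2.954 2.219
v 0.178 3.064 2.938
f 2 1 4
f 2 4 3
f 4 1 5
f 4 5 3
f 5 1 6
f 5 6 3
f 6 1 7
f 6 7 3
f 7 1 8
f 7 8 3
f 8 1 9
f 8 9 3
f 9 1 10
f 9 10 3
f 10 1 11
f 10 11 3
f 11 1 2
f 11 2 3
f 13 12 16
f 13 16 14
f 14 16 17
f 14 17 15
f 16 12 18
f 16 18 17
f 17 18 19
f 17 19 15
f 18 12 20
f 18 20 19
f 19 20 21
f 19 21 15
f 20 12 22
f 20 22 21
f 21 22 23
f 21 23 15
f 22 12 24
f 22 24 23
f 23 24 25
f 23 25 15
f 24 12 26
f 24 26 25
f 25 26 27
f 25 27 15
f 26 12 28
f 26 28 27
f 27 28 29
f 27 29 15
f 28 12 30
f 28 30 29
f 29 30 31
f 29 31 15
f 30 12 32
f 30 32 31
f 31 32 33
f 31 33 15
f 32 12 34
f 32 34 33
f 33 34 35
f 33 35 15
f 34 12 36
f 34 36 35
f 35 36 37
f 35 37 15
f 36 12 38
f 36 38 37
f 37 38 39
f 37 39 15
f 38 12 13
f 38 13 39
f 39 13 14
f 39 14 15
f 41 40 44
f 41 44 42
f 42 44 45
f 42 45 43
f 44 40 46
f 44 46 45
f 45 46 47
f 45 47 43
f 46 40 48
f 46 48 47
f 47 48 49
f 47 49 43
f 48 40 50
f 48 50 49
f 49 50 51
f 49 51 43
f 50 40 52
f 50 52 51
f 51 52 53
f 51 53 43
f 52 40 54
f 52 54 53
f 53 54 55
f 53 55 43
f 54 40 56
f 54 56 55
f 55 56 57
f 55 57 43
f 56 40 58
f 56 58 57
f 57 58 59
f 57 59 43
f 58 40 60
f 58 60 59
f 59 60 61
f 59 61 43
f 60 40 62
f 60 62 61
f 61 62 63
f 61 63 43
f 62 40 64
f 62 64 63
f 63 64 65
f 63 65 43
f 64 40 66
f 64 66 65
f 65 66 67
f 65 67 43
f 66 40 68
f 66 68 67
f 67 68 69
f 67 69 43
f 68 40 41
f 68 41 69
f 69 41 42
f 69 42 43
f 71 70 74
f 71 74 72
f 72 74 75
f 72 75 73
f 74 70 76
f 74 76 75
f 75 76 77
f 75 77 73
f 76 70 78
f 76 78 77
f 77 78 79
f 77 79 73
f 78 70 80
f 78 80 79
f 79 80 81
f 79 81 73
f 80 70 82
f 80 82 81
f 81 82 83
f 81 83 73
f 82 70 84
f 82 84 83
f 83 84 85
f 83 85 73
f 84 70 86
f 84 86 85
f 85 86 87
f 85 87 73
f 86 70 88
f 86 88 87
f 87 88 89
f 87 89 73
f 88 70 71
f 88 71 89
f 89 71 72
f 89 72 73
f 90 101 95
f 90 95 91
f 90 91 97
f 90 97 100
f 90 100 101
f 91 95 99
f 95 101 94
f 101 100 92
f 100 97 96
f 97 91 98
f 93 99 94
f 93 94 92
f 93 92 96
f 93 96 98
f 93 98 99
f 94 99 95
f 92 94 101
f 96 92 100
f 98 96 97
f 99 98 91



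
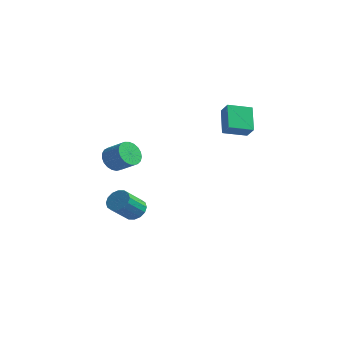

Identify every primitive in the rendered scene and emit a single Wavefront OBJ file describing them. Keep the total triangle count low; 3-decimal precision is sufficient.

v -3.366 -2.215 1.122
v -3.013 -2.789 0.604
v -1.881 -2.738 1.319
v -2.234 -2.165 1.838
v -2.927 -2.485 0.446
v -1.795 -2.434 1.161
v -2.917 -2.134 0.405
v -1.785 -2.083 1.121
v -2.984 -1.797 0.489
v -1.852 -1.746 1.204
v -3.118 -1.532 0.681
v -1.986 -1.482 1.396
v -3.294 -1.386 0.95
v -2.162 -1.335 1.666
v -3.483 -1.383 1.249
v -2.351 -1.332 1.964
v -3.652 -1.524 1.526
v -2.52 -1.473 2.241
v -3.771 -1.784 1.733
v -2.639 -1.734 2.448
v -3.82 -2.119 1.835
v -2.688 -2.069 2.55
v -3.791 -2.471 1.813
v -2.659 -2.42 2.528
v -3.688 -2.778 1.672
v -2.556 -2.728 2.387
v -3.529 -2.988 1.436
v -2.397 -2.938 2.151
v -3.343 -3.065 1.146
v -2.211 -3.014 1.861
v -3.16 -2.994 0.851
v -2.028 -2.944 1.566
v -3.727 0.079 -3.706
v -3.029 0.266 -3.385
v -3.216 -1.012 -2.234
v -3.913 -1.199 -2.554
v -3.303 0.49 -3.181
v -3.49 -0.787 -2.029
v -3.691 0.604 -3.117
v -3.878 -0.673 -1.965
v -4.088 0.578 -3.211
v -4.275 -0.7 -2.06
v -4.388 0.417 -3.438
v -4.575 -0.86 -2.286
v -4.511 0.166 -3.736
v -4.698 -1.111 -2.585
v -4.424 -0.108 -4.026
v -4.611 -1.386 -2.875
v -4.15 -0.333 -4.231
v -4.337 -1.61 -3.079
v -3.762 -0.447 -4.295
v -3.949 -1.724 -3.143
v -3.365 -0.42 -4.2
v -3.552 -1.698 -3.049
v -3.065 -0.26 -3.974
v -3.252 -1.537 -2.822
v -2.942 -0.009 -3.675
v -3.129 -1.286 -2.524
v 0.421 2.489 4.203
v 1.062 2.194 4.884
v 1.301 3.602 3.858
v 1.941 3.307 4.539
v 1.219 1.493 3.021
v 1.859 1.198 3.702
v 2.098 2.606 2.676
v 2.739 2.311 3.357
f 2 1 5
f 2 5 3
f 3 5 6
f 3 6 4
f 5 1 7
f 5 7 6
f 6 7 8
f 6 8 4
f 7 1 9
f 7 9 8
f 8 9 10
f 8 10 4
f 9 1 11
f 9 11 10
f 10 11 12
f 10 12 4
f 11 1 13
f 11 13 12
f 12 13 14
f 12 14 4
f 13 1 15
f 13 15 14
f 14 15 16
f 14 16 4
f 15 1 17
f 15 17 16
f 16 17 18
f 16 18 4
f 17 1 19
f 17 19 18
f 18 19 20
f 18 20 4
f 19 1 21
f 19 21 20
f 20 21 22
f 20 22 4
f 21 1 23
f 21 23 22
f 22 23 24
f 22 24 4
f 23 1 25
f 23 25 24
f 24 25 26
f 24 26 4
f 25 1 27
f 25 27 26
f 26 27 28
f 26 28 4
f 27 1 29
f 27 29 28
f 28 29 30
f 28 30 4
f 29 1 31
f 29 31 30
f 30 31 32
f 30 32 4
f 31 1 2
f 31 2 32
f 32 2 3
f 32 3 4
f 34 33 37
f 34 37 35
f 35 37 38
f 35 38 36
f 37 33 39
f 37 39 38
f 38 39 40
f 38 40 36
f 39 33 41
f 39 41 40
f 40 41 42
f 40 42 36
f 41 33 43
f 41 43 42
f 42 43 44
f 42 44 36
f 43 33 45
f 43 45 44
f 44 45 46
f 44 46 36
f 45 33 47
f 45 47 46
f 46 47 48
f 46 48 36
f 47 33 49
f 47 49 48
f 48 49 50
f 48 50 36
f 49 33 51
f 49 51 50
f 50 51 52
f 50 52 36
f 51 33 53
f 51 53 52
f 52 53 54
f 52 54 36
f 53 33 55
f 53 55 54
f 54 55 56
f 54 56 36
f 55 33 57
f 55 57 56
f 56 57 58
f 56 58 36
f 57 33 34
f 57 34 58
f 58 34 35
f 58 35 36
f 60 62 59
f 63 60 59
f 59 62 61
f 61 63 59
f 60 66 62
f 64 60 63
f 64 66 60
f 62 66 61
f 65 63 61
f 61 66 65
f 65 64 63
f 66 64 65

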